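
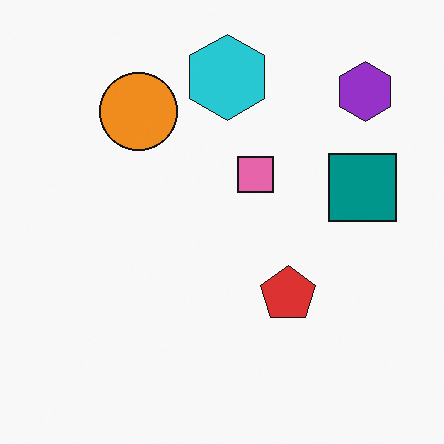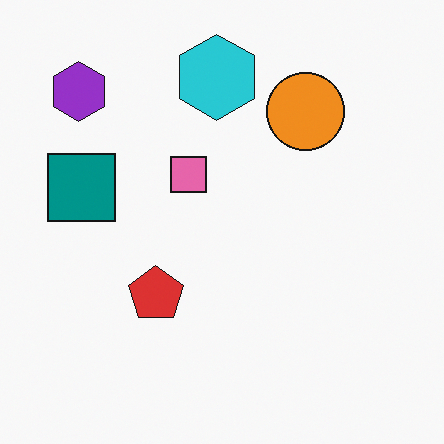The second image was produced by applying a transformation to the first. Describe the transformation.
This is the original image flipped horizontally (left ↔ right).

The purple hexagon is in the top-right of the first image and the top-left of the second — shapes on opposite sides of the vertical midline have swapped in a mirror flip.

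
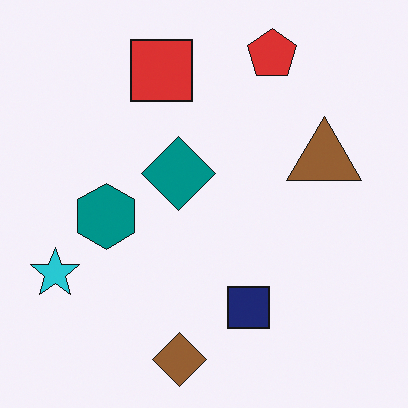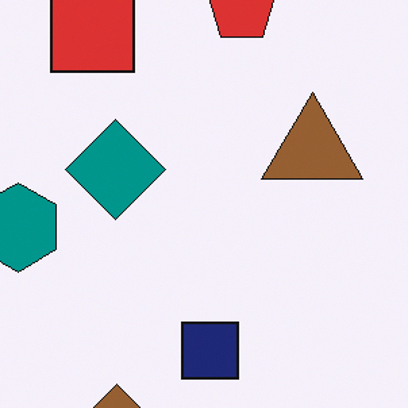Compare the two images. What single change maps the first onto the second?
This is the original image cropped to a modestly smaller region and rescaled.

The visible shapes are larger and the field of view is narrower; shapes near the original edges may be partly or wholly outside the frame — a crop-and-rescale.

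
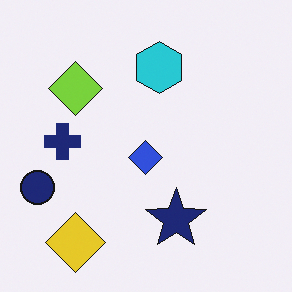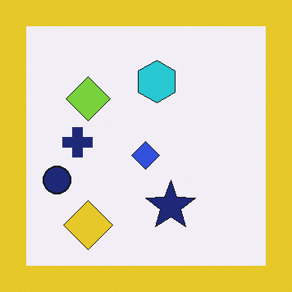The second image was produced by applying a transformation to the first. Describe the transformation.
The image was framed with a yellow border.

A solid yellow frame runs around the edge of the second image, with the content slightly shrunk inside it.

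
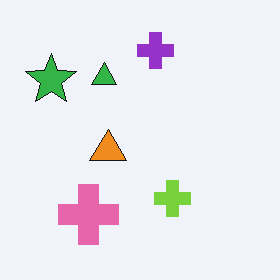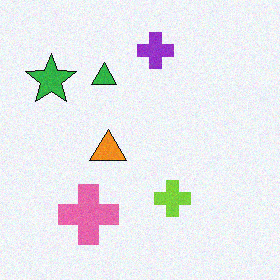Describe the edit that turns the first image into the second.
The second image is the first degraded with a light layer of grain.

Random speckle covers the whole image, including the flat background.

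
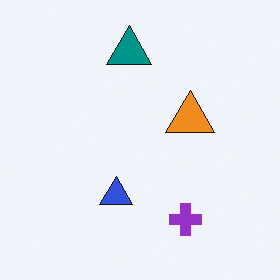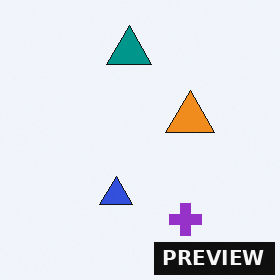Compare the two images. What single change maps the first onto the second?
Watermarked with the text "PREVIEW" in the lower-right corner.

A dark label reading "PREVIEW" appears in the lower-right corner.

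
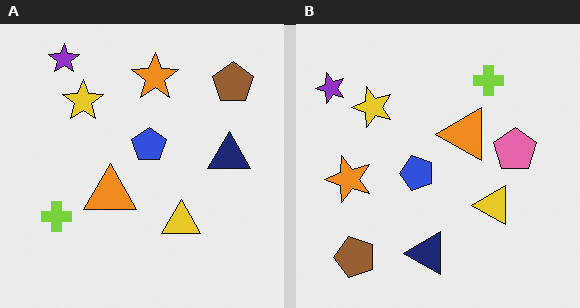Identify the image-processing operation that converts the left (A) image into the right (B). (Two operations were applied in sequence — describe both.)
Transposed (reflected across the top-left ↔ bottom-right diagonal), then overlaid with an additional pink pentagon.

Shapes have swapped their row and column positions — what was in the top-right is now in the bottom-left — a diagonal reflection. A pink pentagon appears in the right (B) image that is absent from the left (A).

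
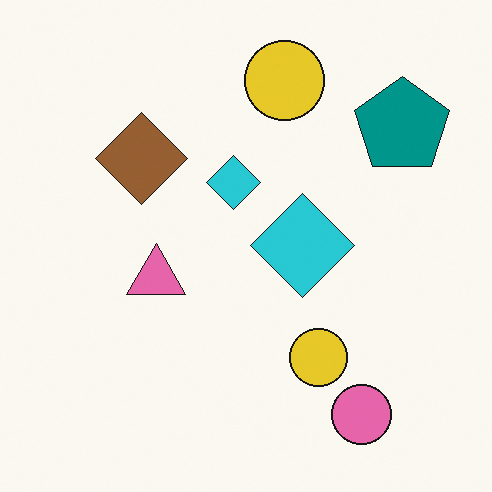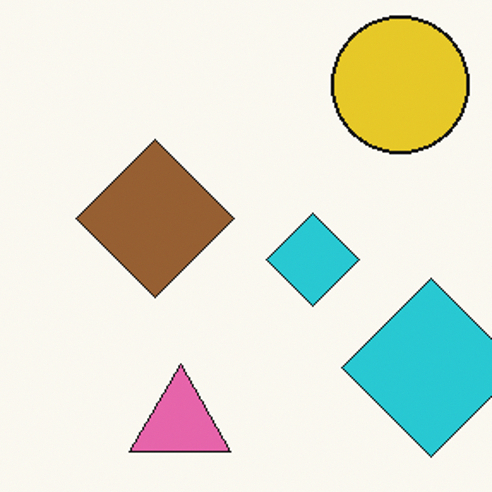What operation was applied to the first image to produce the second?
This is the original image cropped to a noticeably smaller region and rescaled.

The visible shapes are larger and the field of view is narrower; shapes near the original edges may be partly or wholly outside the frame — a crop-and-rescale.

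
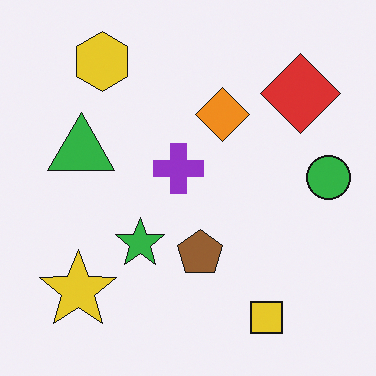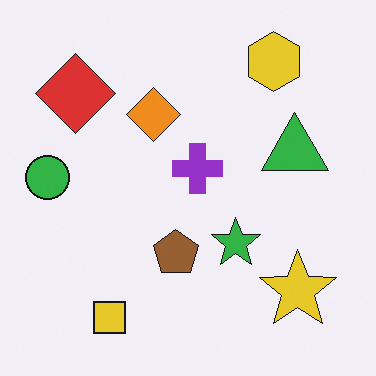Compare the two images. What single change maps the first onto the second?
This is the original image flipped horizontally (left ↔ right).

The green circle is in the right of the first image and the left of the second — shapes on opposite sides of the vertical midline have swapped in a mirror flip.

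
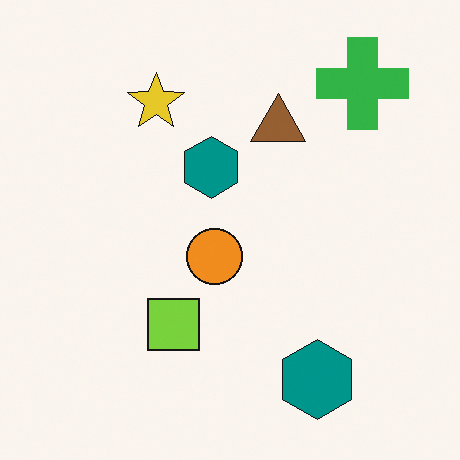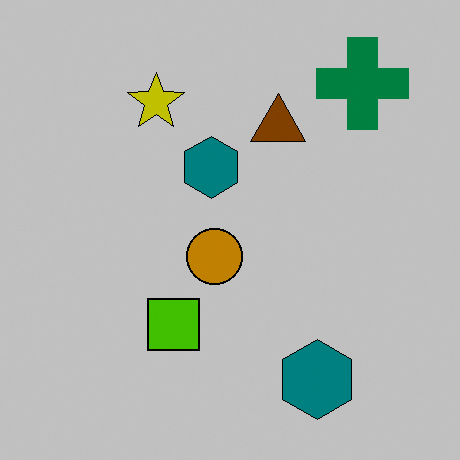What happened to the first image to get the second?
It was heavily posterized to just a handful of flat colors.

Each flat color has snapped to a coarser quantized level — most visibly, the near-white background has dropped to a flat grey.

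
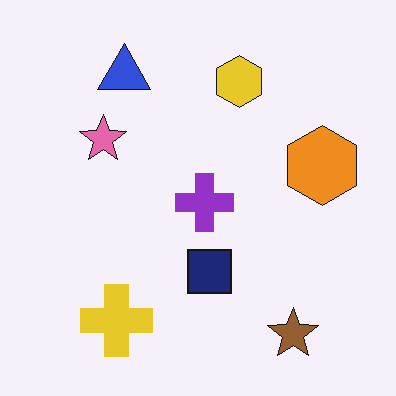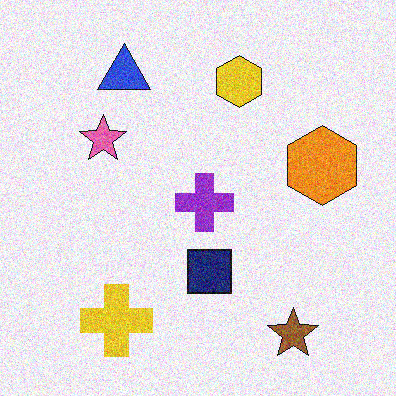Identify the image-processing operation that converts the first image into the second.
This is the original image degraded with moderate additive noise.

Random speckle covers the whole image, including the flat background.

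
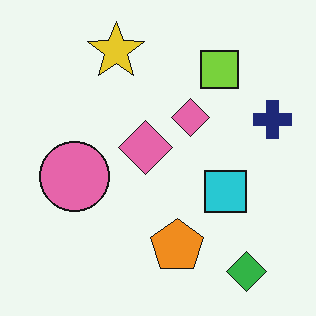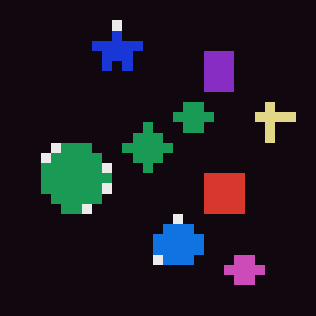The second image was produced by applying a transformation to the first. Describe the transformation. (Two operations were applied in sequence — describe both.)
Color-inverted (negative), then coarsely pixelated.

The light background has become dark and every shape's color is its complement — a photographic negative. Shapes are reduced to large square blocks; fine edges and outlines are lost — a downscale-then-upscale (mosaic) effect.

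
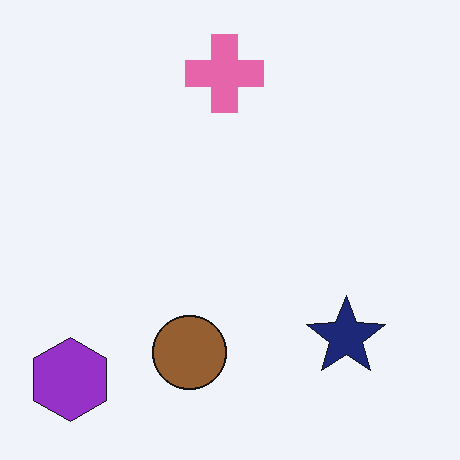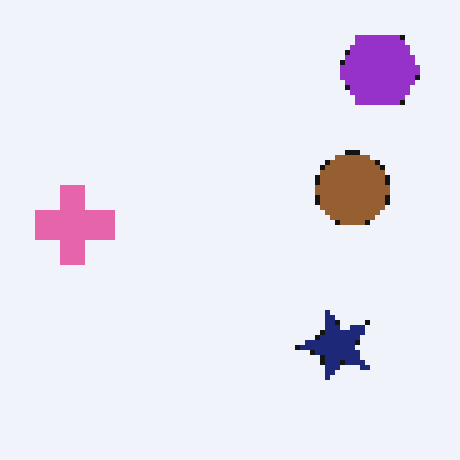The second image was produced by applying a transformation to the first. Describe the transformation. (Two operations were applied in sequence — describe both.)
The image was transposed (reflected across the top-left ↔ bottom-right diagonal), then mildly pixelated.

Shapes have swapped their row and column positions — what was in the top-right is now in the bottom-left — a diagonal reflection. Shapes are reduced to large square blocks; fine edges and outlines are lost — a downscale-then-upscale (mosaic) effect.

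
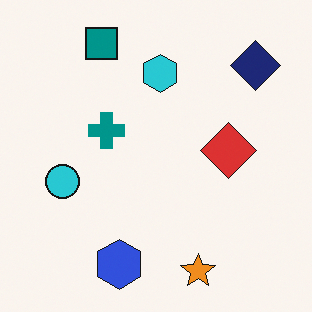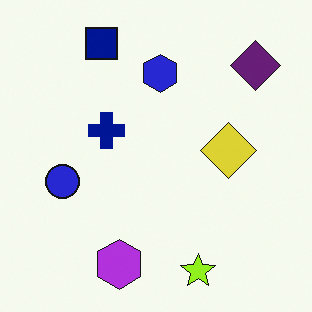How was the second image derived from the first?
Hue-shifted by a small amount.

Every shape's color has rotated by the same amount around the hue wheel — a uniform hue shift.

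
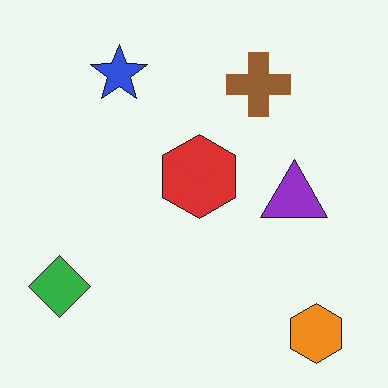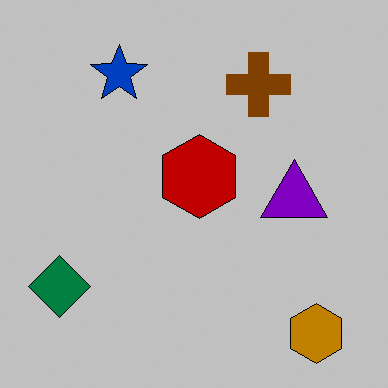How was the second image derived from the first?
This is the original image aggressively posterized.

Each flat color has snapped to a coarser quantized level — most visibly, the near-white background has dropped to a flat grey.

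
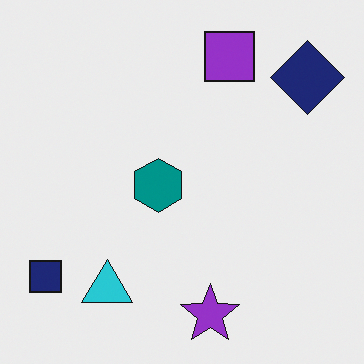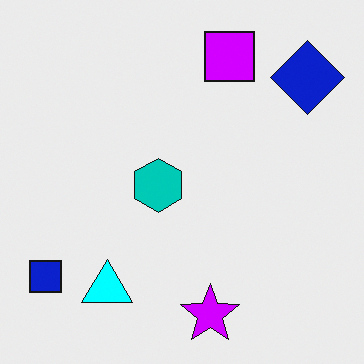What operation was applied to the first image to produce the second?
The transformation is: made much more vivid (saturation change).

All colors are more vivid — a global saturation change.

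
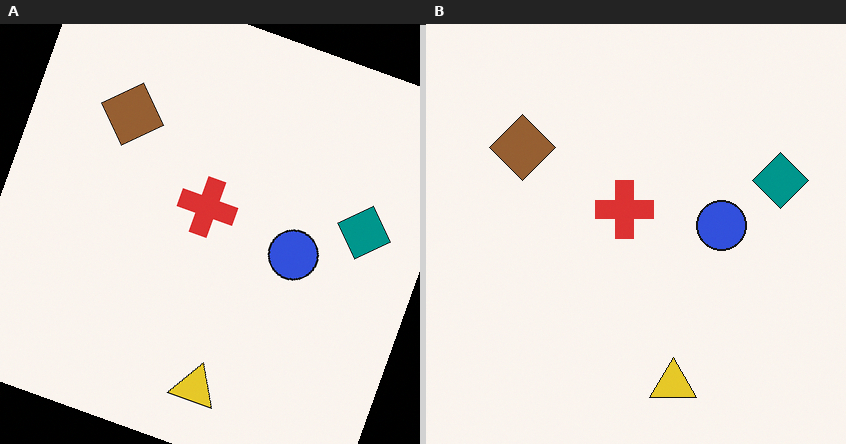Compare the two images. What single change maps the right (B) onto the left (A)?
It was rotated clockwise by a moderate amount.

Every shape is tilted by the same angle and the image corners show triangular fill wedges — a whole-image rotation by a non-right angle.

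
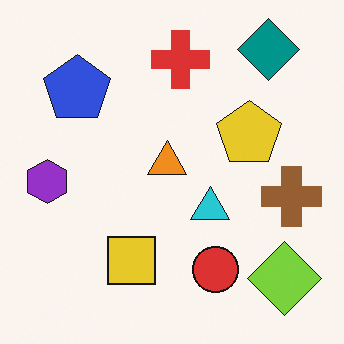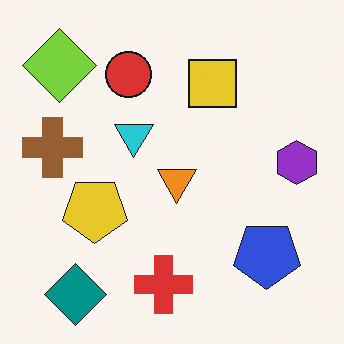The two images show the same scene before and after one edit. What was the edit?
This is the original image rotated 180°.

The teal diamond sits in the top-right of the first image and the bottom-left of the second — consistent with a whole-image 180° rotation.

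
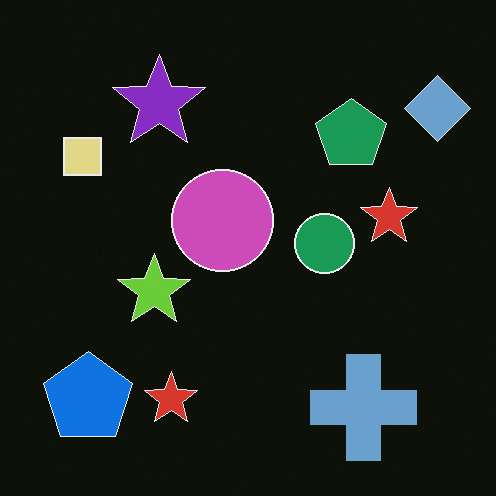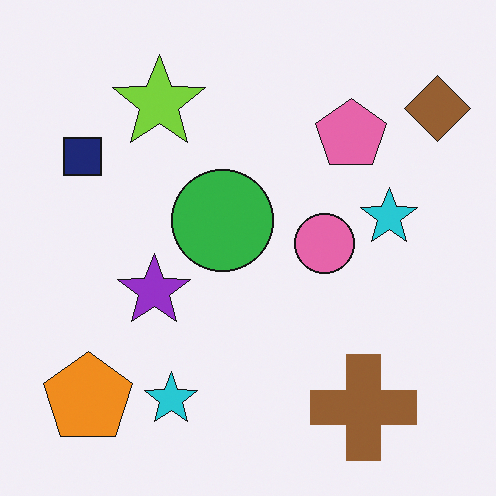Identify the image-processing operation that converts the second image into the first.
Color-inverted (negative).

The light background has become dark and every shape's color is its complement — a photographic negative.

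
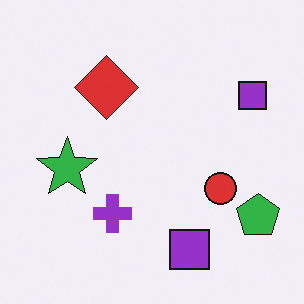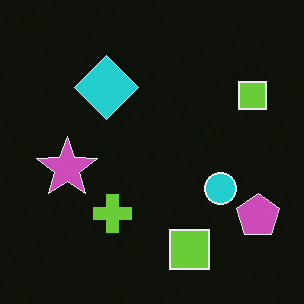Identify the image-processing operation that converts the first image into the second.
This is the original image color-inverted (negative).

The light background has become dark and every shape's color is its complement — a photographic negative.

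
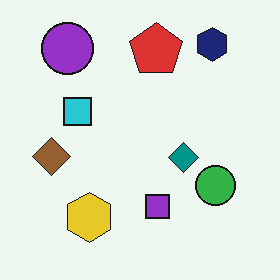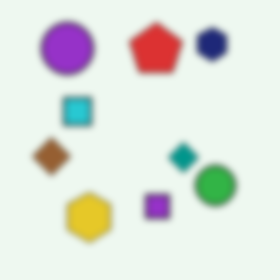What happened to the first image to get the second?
The transformation is: noticeably gaussian-blurred.

Shape edges and outlines are uniformly softened across the whole image.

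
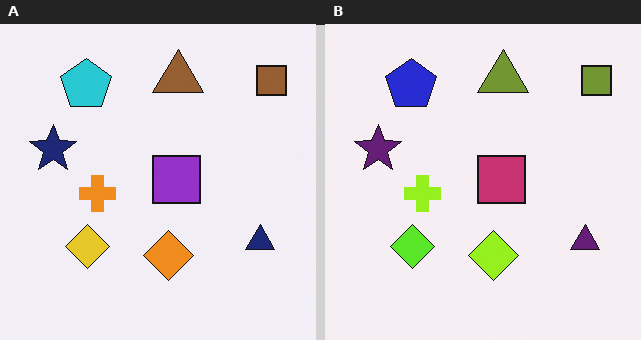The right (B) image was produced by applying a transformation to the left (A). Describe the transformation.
Hue-shifted by a small amount.

Every shape's color has rotated by the same amount around the hue wheel — a uniform hue shift.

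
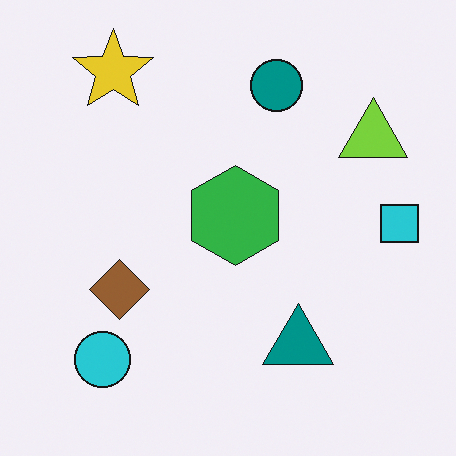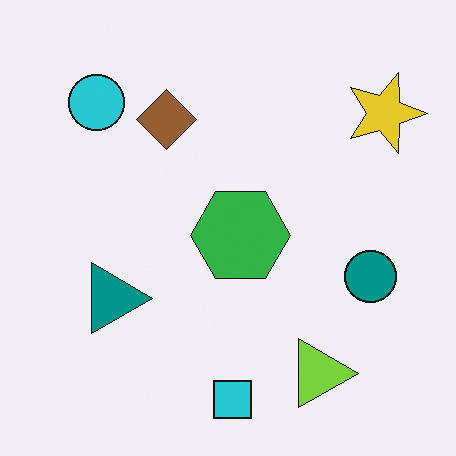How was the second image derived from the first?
The transformation is: rotated 90° clockwise.

The yellow star sits in the top-left of the first image and the top-right of the second — consistent with a whole-image 90° clockwise rotation.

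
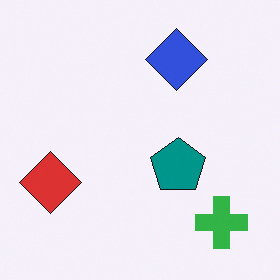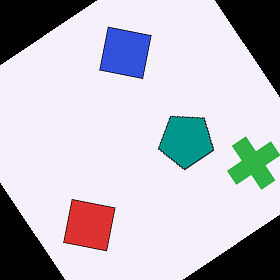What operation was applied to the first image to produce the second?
The image was rotated counter-clockwise by a large amount — several tens of degrees.

Every shape is tilted by the same angle and the image corners show triangular fill wedges — a whole-image rotation by a non-right angle.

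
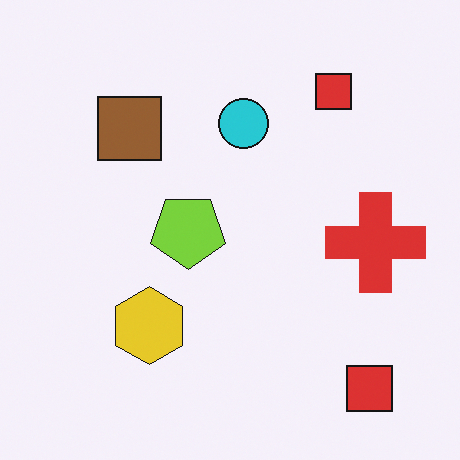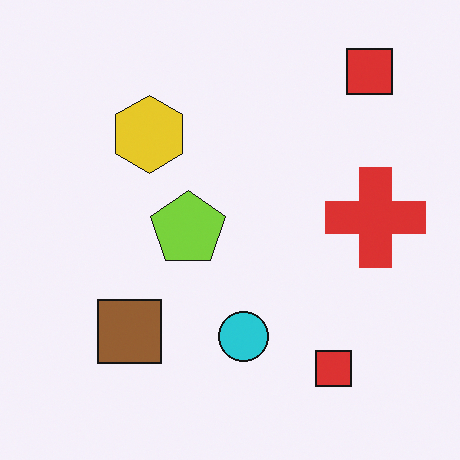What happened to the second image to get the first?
This is the original image flipped vertically (top ↔ bottom).

The cyan circle is in the bottom of the second image and the top of the first — shapes on opposite sides of the horizontal midline have swapped in a mirror flip.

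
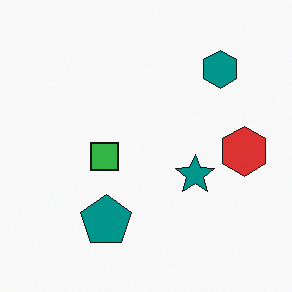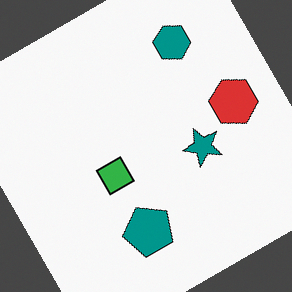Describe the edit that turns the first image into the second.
The image was rotated counter-clockwise by a clearly visible amount.

Every shape is tilted by the same angle and the image corners show triangular fill wedges — a whole-image rotation by a non-right angle.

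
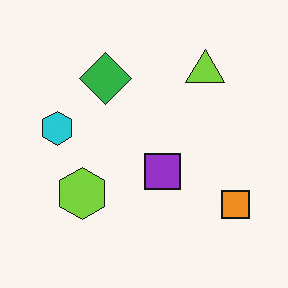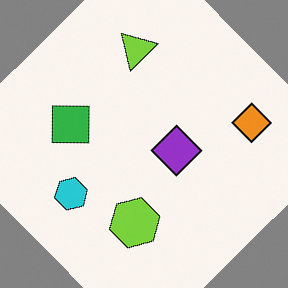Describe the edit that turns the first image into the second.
The image was rotated counter-clockwise by a large amount — several tens of degrees.

Every shape is tilted by the same angle and the image corners show triangular fill wedges — a whole-image rotation by a non-right angle.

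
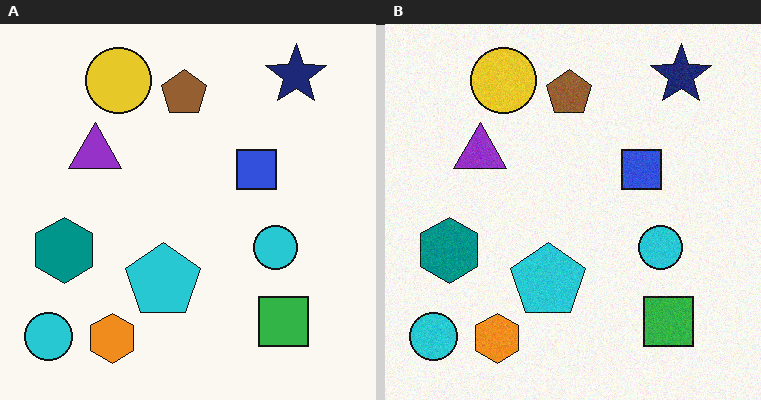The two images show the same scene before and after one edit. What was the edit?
It was degraded with a light layer of grain.

Random speckle covers the whole image, including the flat background.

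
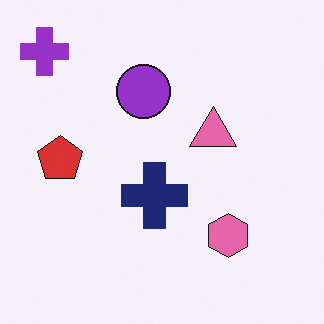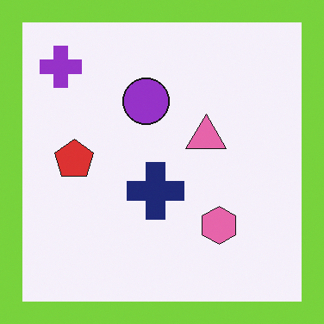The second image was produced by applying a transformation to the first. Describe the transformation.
The image was framed with a lime border.

A solid lime frame runs around the edge of the second image, with the content slightly shrunk inside it.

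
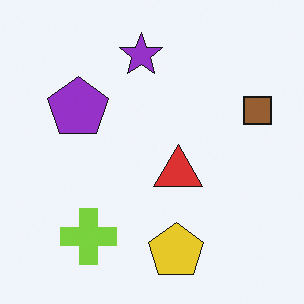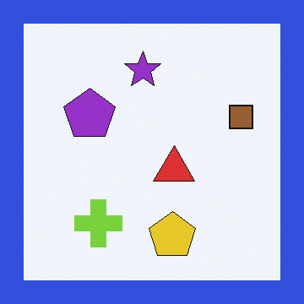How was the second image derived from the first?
It was framed with a blue border.

A solid blue frame runs around the edge of the second image, with the content slightly shrunk inside it.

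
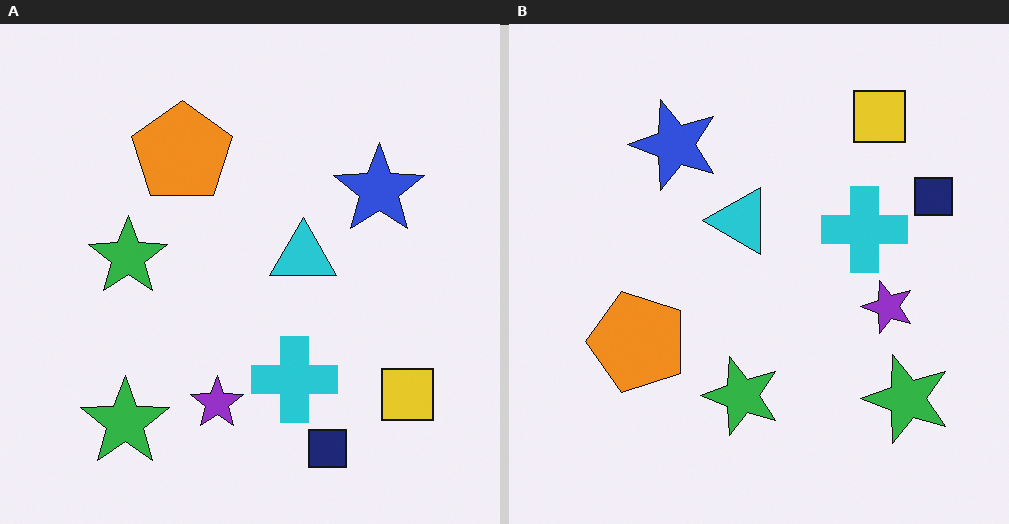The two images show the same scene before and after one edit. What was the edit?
It was rotated 90° counter-clockwise.

The yellow square sits in the bottom-right of the left (A) image and the top-right of the right (B) — consistent with a whole-image 90° counter-clockwise rotation.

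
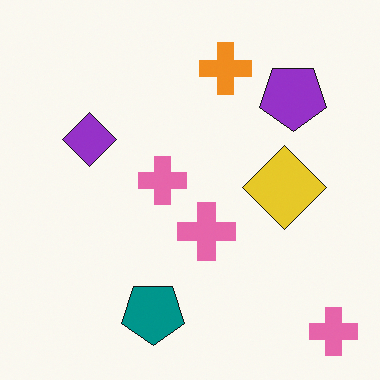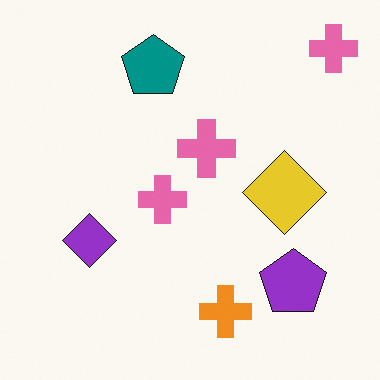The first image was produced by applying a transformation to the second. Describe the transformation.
The image was flipped vertically (top ↔ bottom).

The teal pentagon is in the top of the second image and the bottom of the first — shapes on opposite sides of the horizontal midline have swapped in a mirror flip.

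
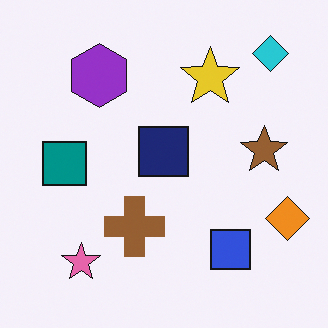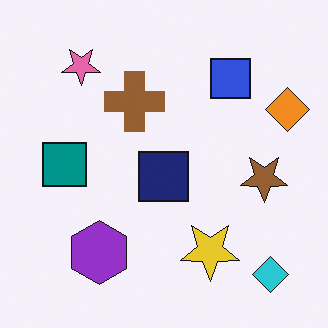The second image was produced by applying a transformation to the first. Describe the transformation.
This is the original image flipped vertically (top ↔ bottom).

The cyan diamond is in the top-right of the first image and the bottom-right of the second — shapes on opposite sides of the horizontal midline have swapped in a mirror flip.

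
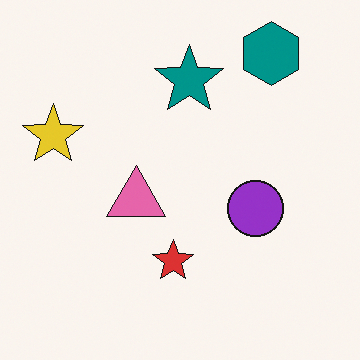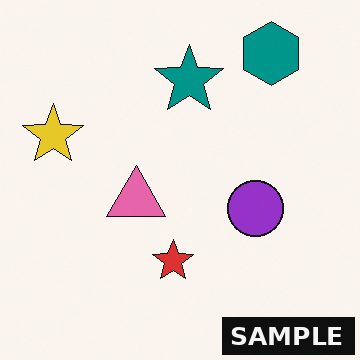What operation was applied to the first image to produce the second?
The image was watermarked with the text "SAMPLE" in the lower-right corner.

A dark label reading "SAMPLE" appears in the lower-right corner.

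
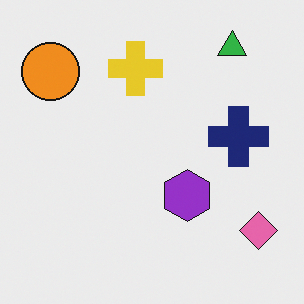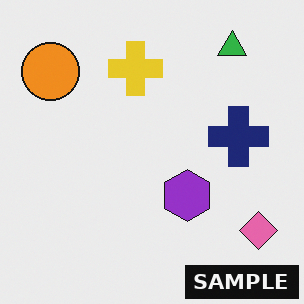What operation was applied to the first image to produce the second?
Watermarked with the text "SAMPLE" in the lower-right corner.

A dark label reading "SAMPLE" appears in the lower-right corner.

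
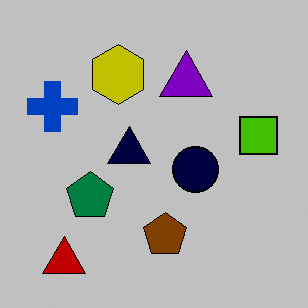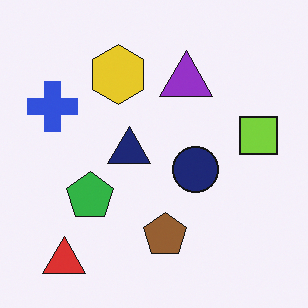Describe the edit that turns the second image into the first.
The transformation is: heavily posterized to just a handful of flat colors.

Each flat color has snapped to a coarser quantized level — most visibly, the near-white background has dropped to a flat grey.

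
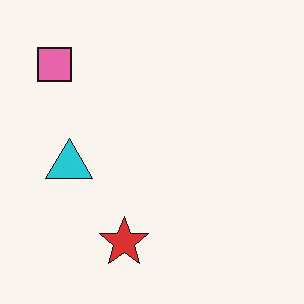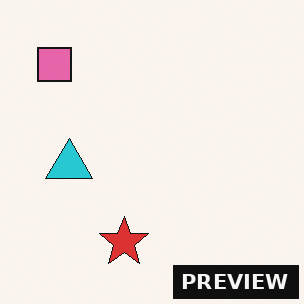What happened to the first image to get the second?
Watermarked with the text "PREVIEW" in the lower-right corner.

A dark label reading "PREVIEW" appears in the lower-right corner.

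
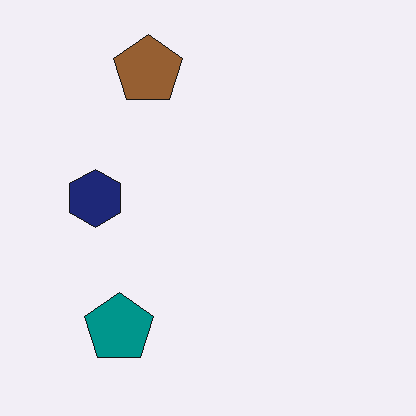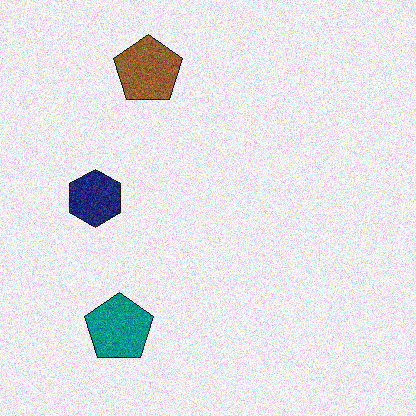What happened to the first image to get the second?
The second image is the first degraded with moderate additive noise.

Random speckle covers the whole image, including the flat background.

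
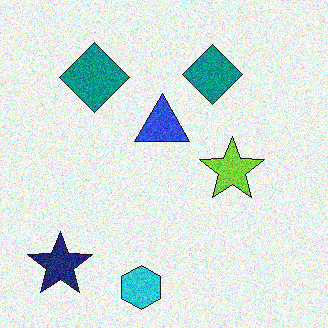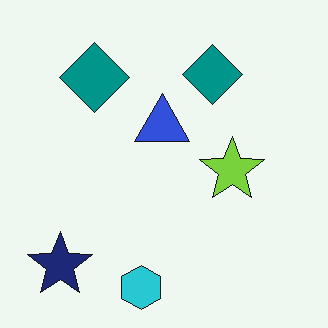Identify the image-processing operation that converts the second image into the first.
The transformation is: degraded with visible gaussian noise.

Random speckle covers the whole image, including the flat background.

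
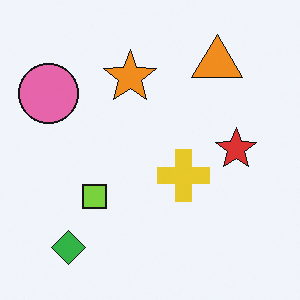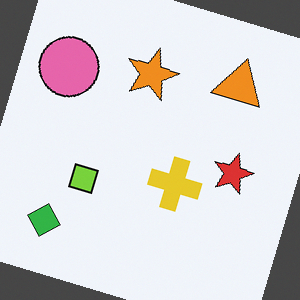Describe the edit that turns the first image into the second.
The image was rotated clockwise by a moderate amount.

Every shape is tilted by the same angle and the image corners show triangular fill wedges — a whole-image rotation by a non-right angle.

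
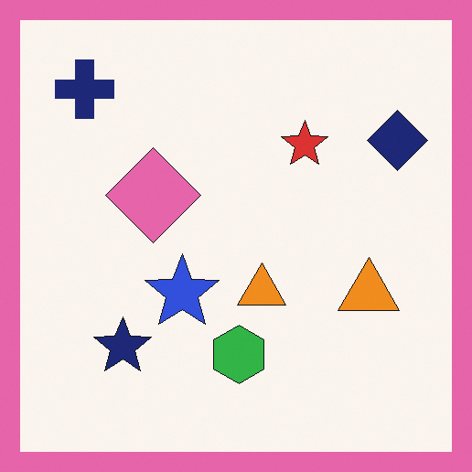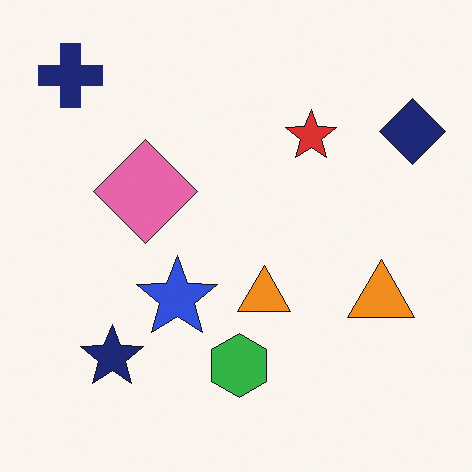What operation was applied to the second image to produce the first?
Framed with a pink border.

A solid pink frame runs around the edge of the first image, with the content slightly shrunk inside it.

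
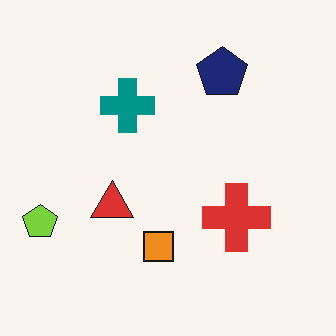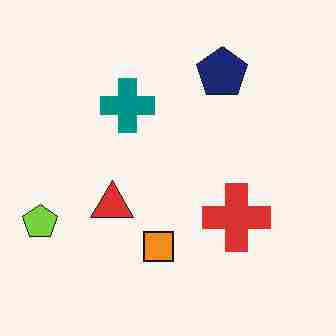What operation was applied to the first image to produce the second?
It was heavily JPEG-compressed with obvious blocking artifacts.

Blocky 8×8 compression artifacts appear around shape edges and the flat background shows ringing — characteristic JPEG degradation.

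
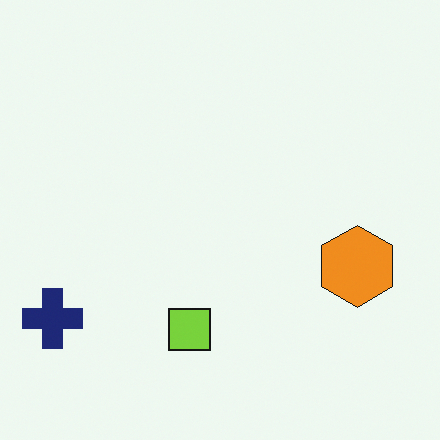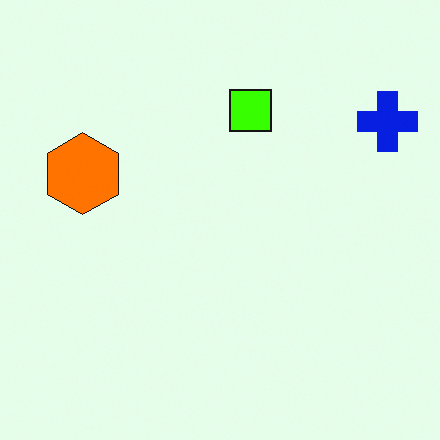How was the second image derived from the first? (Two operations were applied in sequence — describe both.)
Made much more vivid (saturation change), then rotated 180°.

All colors are more vivid — a global saturation change. The navy cross sits in the bottom-left of the first image and the top-right of the second — consistent with a whole-image 180° rotation.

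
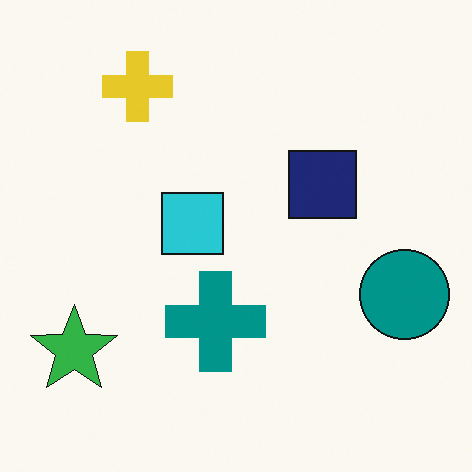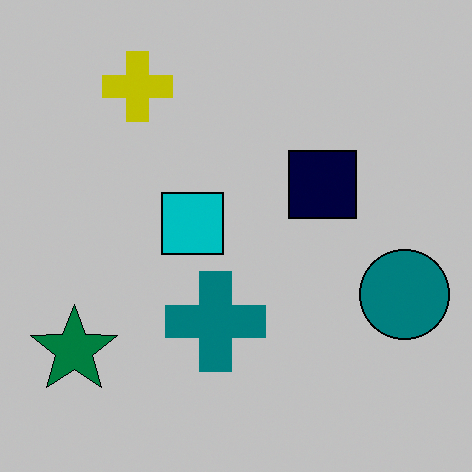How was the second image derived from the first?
It was heavily posterized to just a handful of flat colors.

Each flat color has snapped to a coarser quantized level — most visibly, the near-white background has dropped to a flat grey.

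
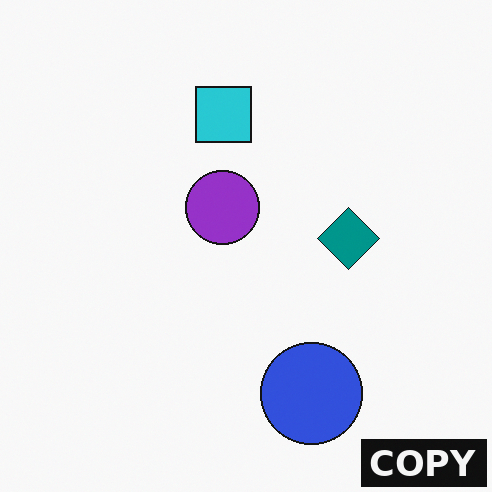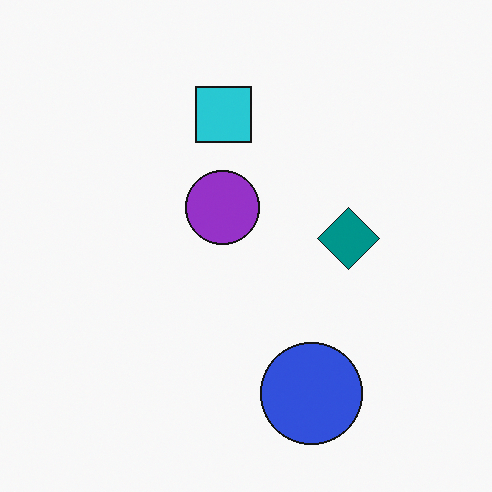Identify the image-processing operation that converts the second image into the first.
The first image is the second watermarked with the text "COPY" in the lower-right corner.

A dark label reading "COPY" appears in the lower-right corner.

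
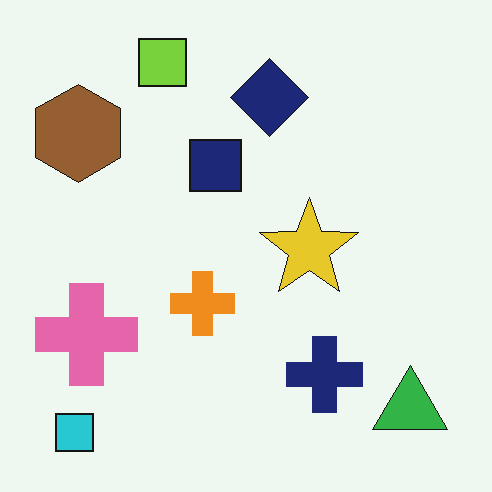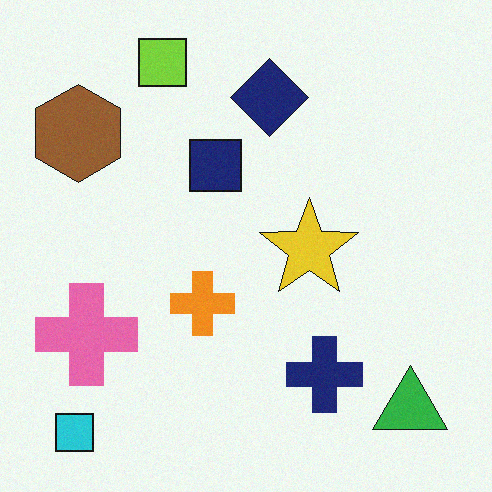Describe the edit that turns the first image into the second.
This is the original image degraded with light additive noise.

Random speckle covers the whole image, including the flat background.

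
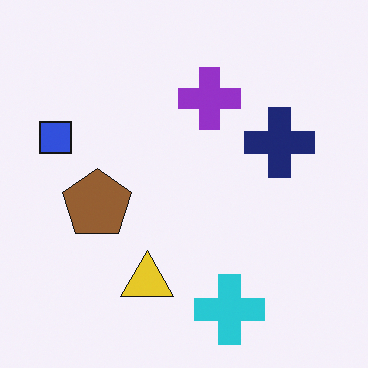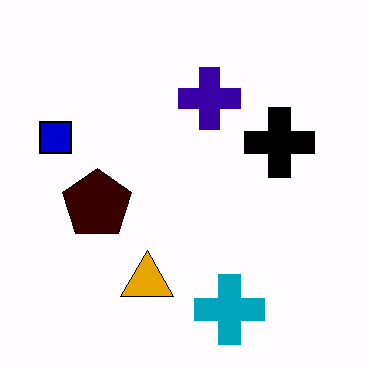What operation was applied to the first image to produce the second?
The second image is the first given much higher contrast.

Tones are pushed away from mid-grey across the whole image — a global contrast change.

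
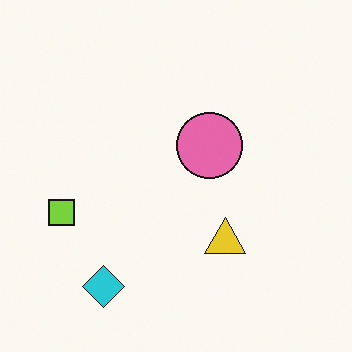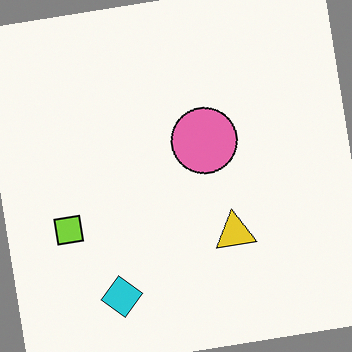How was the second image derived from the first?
It was rotated counter-clockwise by a small amount.

Every shape is tilted by the same angle and the image corners show triangular fill wedges — a whole-image rotation by a non-right angle.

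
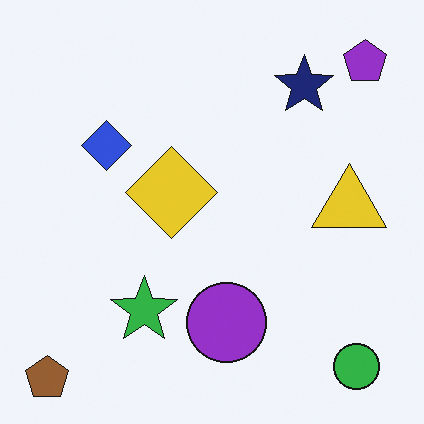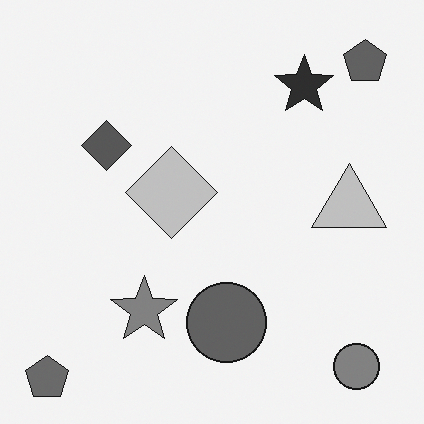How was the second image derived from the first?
The image was converted to grayscale.

All color is removed — every shape is now a shade of grey.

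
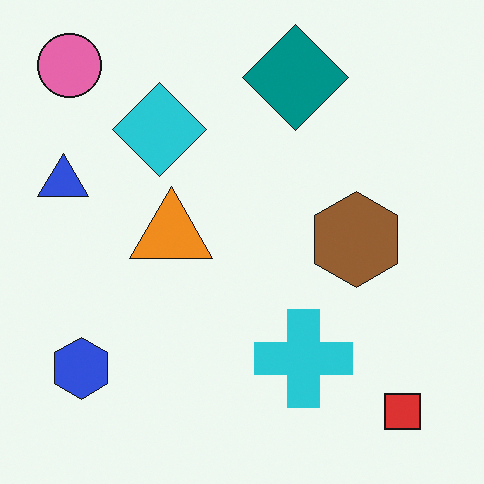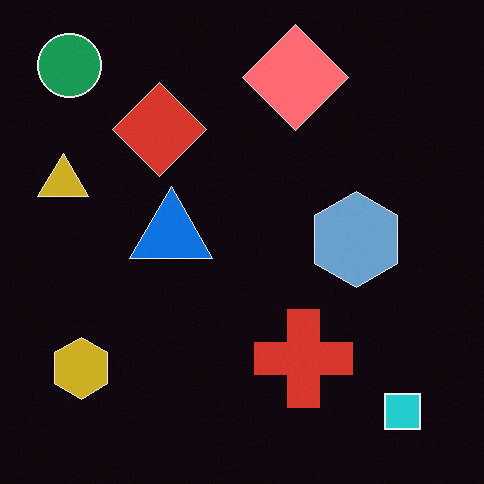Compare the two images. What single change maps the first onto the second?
The second image is the first color-inverted (negative).

The light background has become dark and every shape's color is its complement — a photographic negative.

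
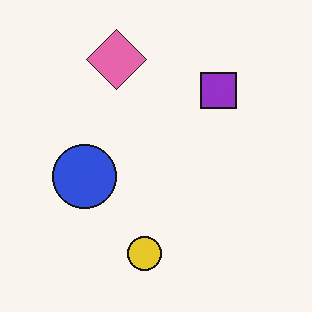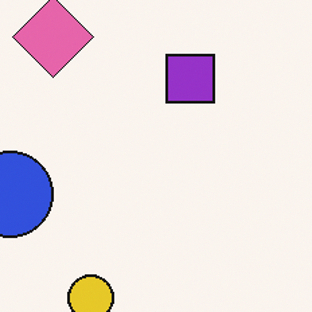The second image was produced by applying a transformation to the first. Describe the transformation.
It was cropped to a modestly smaller region and rescaled.

The visible shapes are larger and the field of view is narrower; shapes near the original edges may be partly or wholly outside the frame — a crop-and-rescale.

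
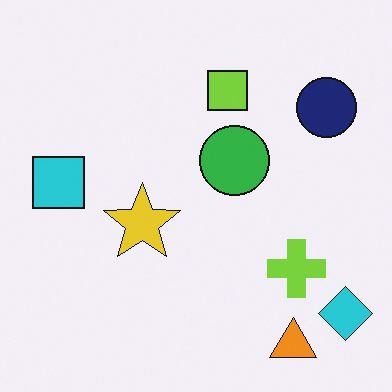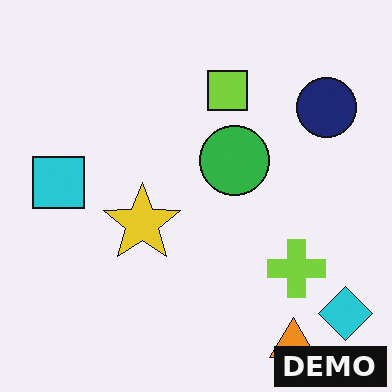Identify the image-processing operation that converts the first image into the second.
This is the original image watermarked with the text "DEMO" in the lower-right corner.

A dark label reading "DEMO" appears in the lower-right corner.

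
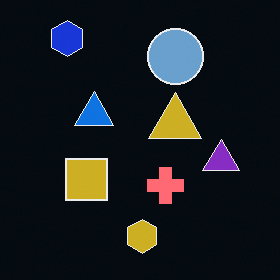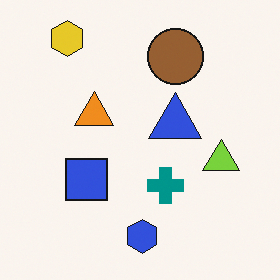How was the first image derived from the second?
This is the original image color-inverted (negative).

The light background has become dark and every shape's color is its complement — a photographic negative.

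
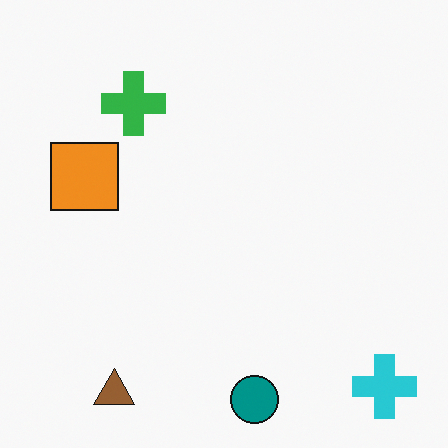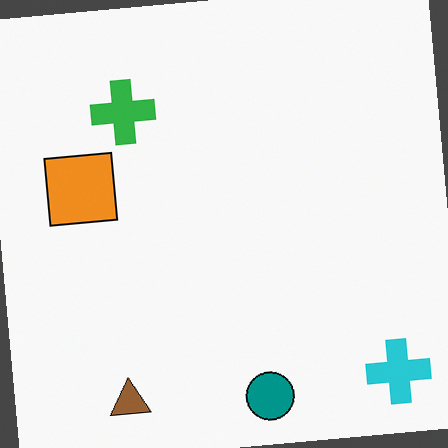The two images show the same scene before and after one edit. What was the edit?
It was rotated counter-clockwise by a few degrees.

Every shape is tilted by the same angle and the image corners show triangular fill wedges — a whole-image rotation by a non-right angle.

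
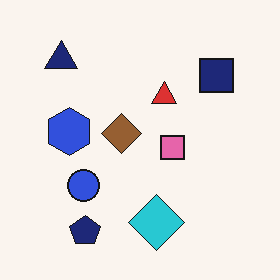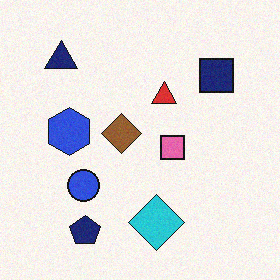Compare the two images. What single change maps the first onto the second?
The transformation is: degraded with a light layer of grain.

Random speckle covers the whole image, including the flat background.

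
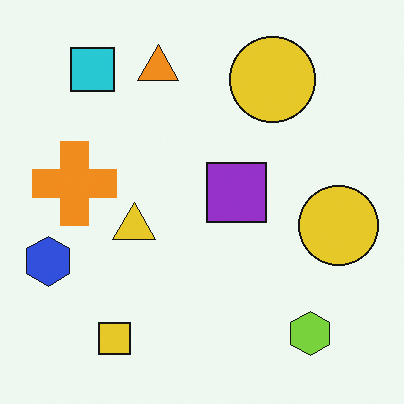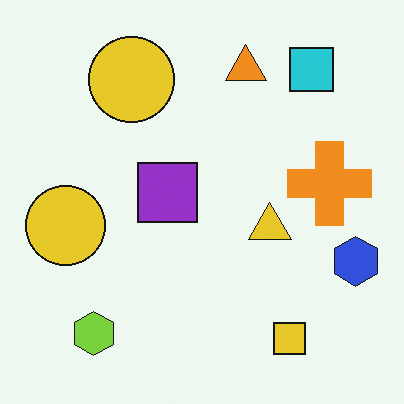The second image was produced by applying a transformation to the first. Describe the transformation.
It was flipped horizontally (left ↔ right).

The blue hexagon is in the left of the first image and the right of the second — shapes on opposite sides of the vertical midline have swapped in a mirror flip.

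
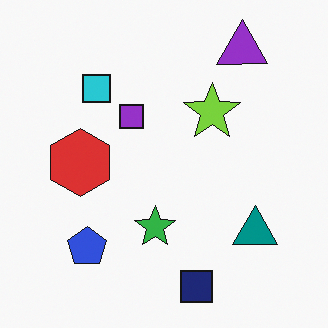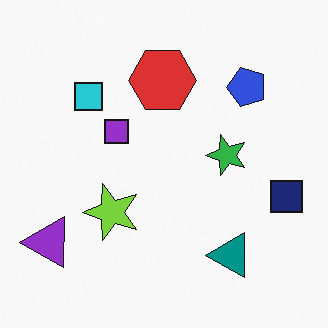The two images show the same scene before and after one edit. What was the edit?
This is the original image transposed (reflected across the top-left ↔ bottom-right diagonal).

Shapes have swapped their row and column positions — what was in the top-right is now in the bottom-left — a diagonal reflection.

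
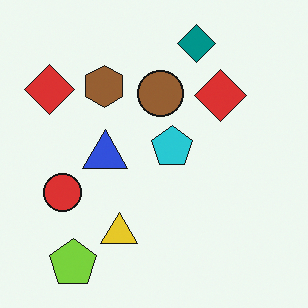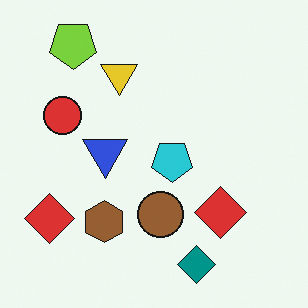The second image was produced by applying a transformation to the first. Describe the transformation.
It was flipped vertically (top ↔ bottom).

The teal diamond is in the top of the first image and the bottom of the second — shapes on opposite sides of the horizontal midline have swapped in a mirror flip.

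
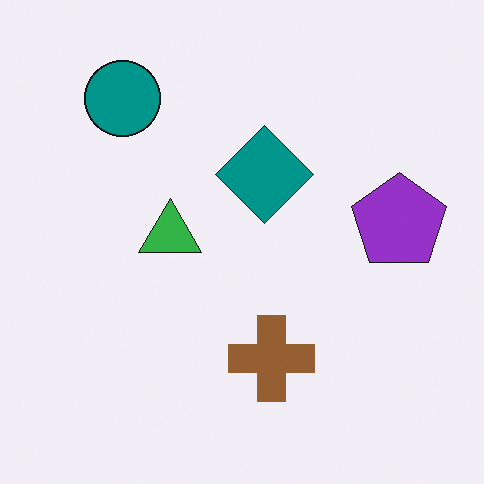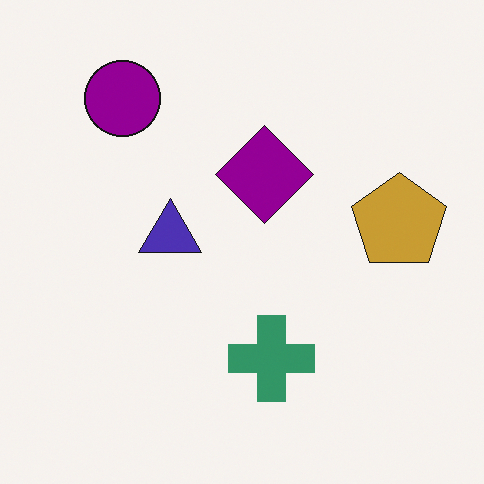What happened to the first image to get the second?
Hue-shifted noticeably.

Every shape's color has rotated by the same amount around the hue wheel — a uniform hue shift.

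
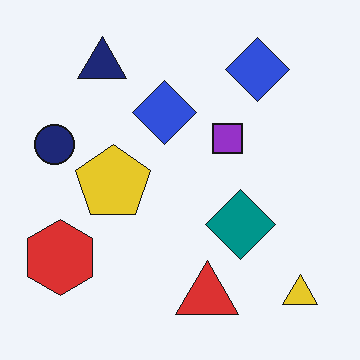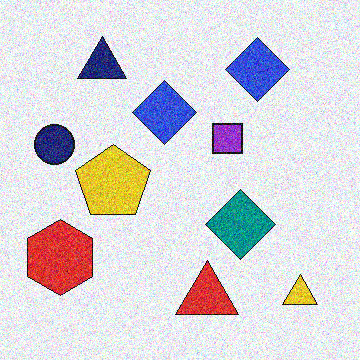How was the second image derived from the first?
The transformation is: degraded with strong gaussian noise.

Random speckle covers the whole image, including the flat background.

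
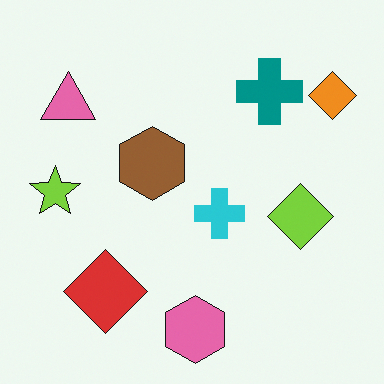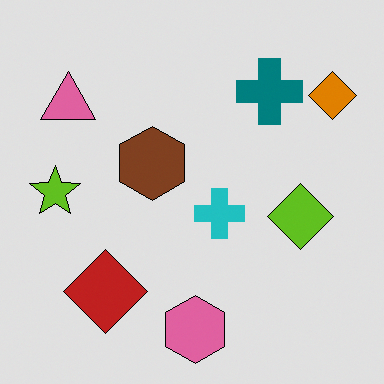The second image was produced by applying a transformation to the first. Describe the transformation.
Posterized to a reduced palette.

Each flat color has snapped to a coarser quantized level — most visibly, the near-white background has dropped to a flat grey.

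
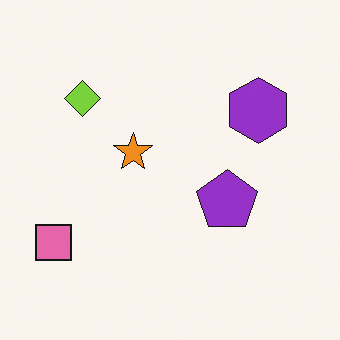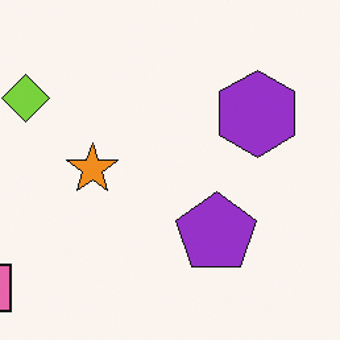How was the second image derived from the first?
Cropped to a modestly smaller region and rescaled.

The visible shapes are larger and the field of view is narrower; shapes near the original edges may be partly or wholly outside the frame — a crop-and-rescale.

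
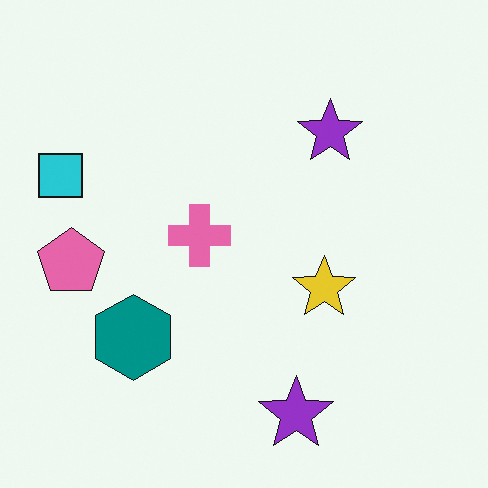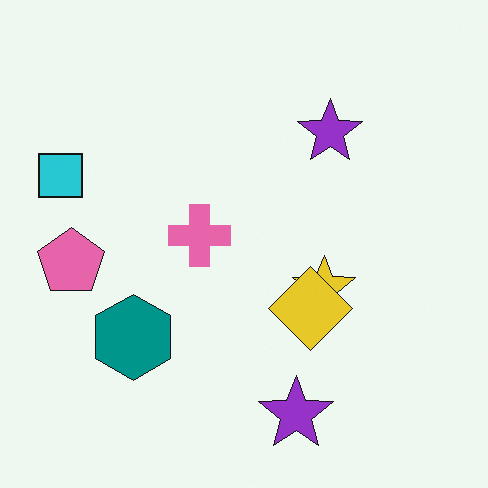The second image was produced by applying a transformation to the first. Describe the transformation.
The second image is the first overlaid with an additional yellow diamond.

A yellow diamond appears in the second image that is absent from the first.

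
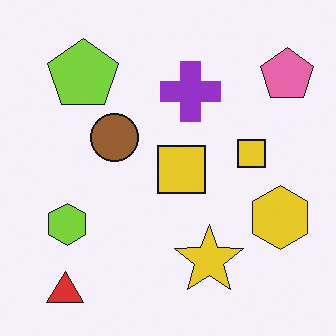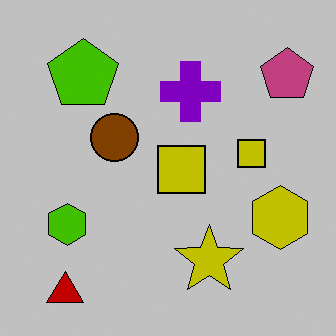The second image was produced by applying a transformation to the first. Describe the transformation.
It was aggressively posterized.

Each flat color has snapped to a coarser quantized level — most visibly, the near-white background has dropped to a flat grey.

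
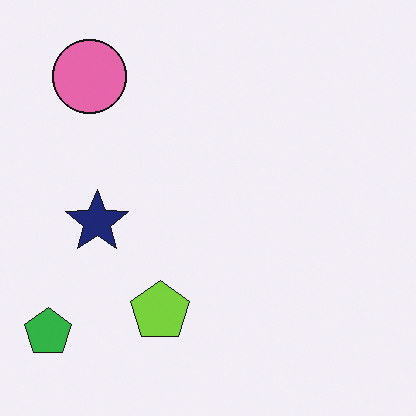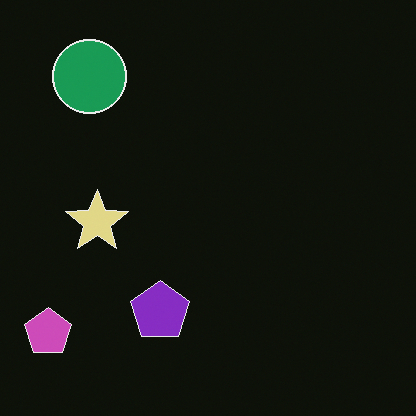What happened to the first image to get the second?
This is the original image color-inverted (negative).

The light background has become dark and every shape's color is its complement — a photographic negative.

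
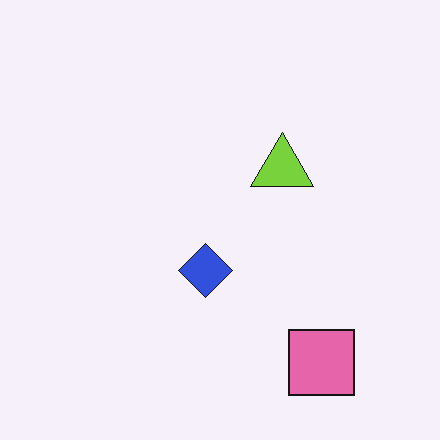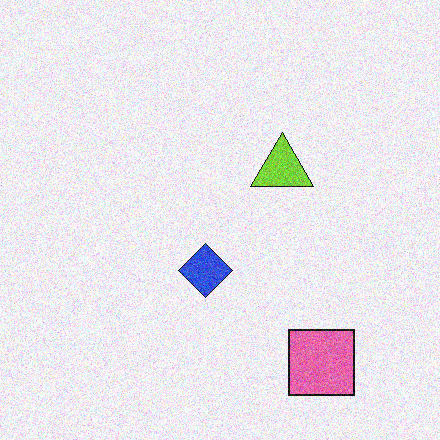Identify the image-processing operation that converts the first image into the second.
Degraded with moderate additive noise.

Random speckle covers the whole image, including the flat background.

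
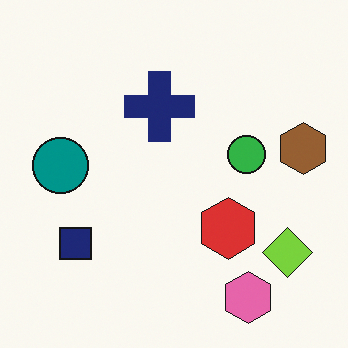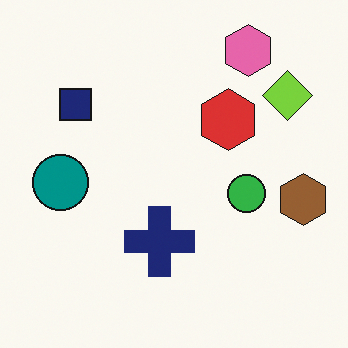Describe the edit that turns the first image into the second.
Flipped vertically (top ↔ bottom).

The pink hexagon is in the bottom-right of the first image and the top-right of the second — shapes on opposite sides of the horizontal midline have swapped in a mirror flip.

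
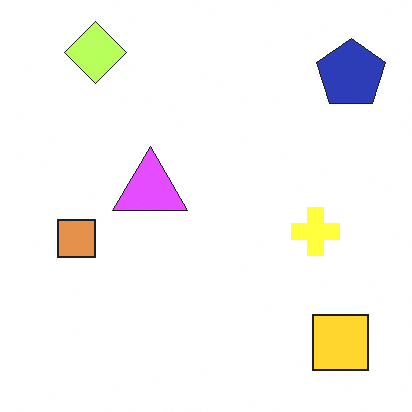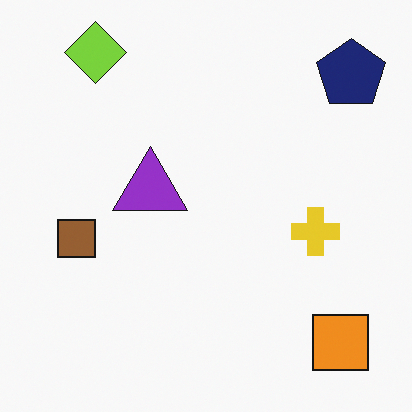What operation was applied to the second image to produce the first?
The first image is the second substantially brightened.

Every pixel — background and shapes alike — is uniformly brightened.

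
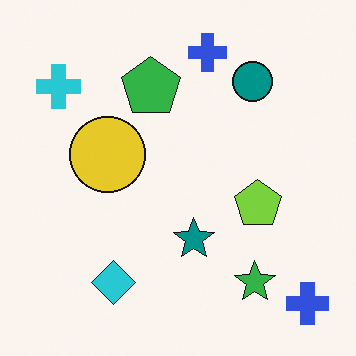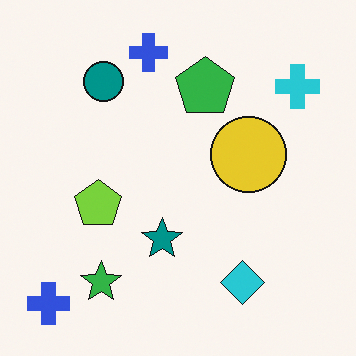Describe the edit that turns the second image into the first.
The first image is the second flipped horizontally (left ↔ right).

The cyan cross is in the top-right of the second image and the top-left of the first — shapes on opposite sides of the vertical midline have swapped in a mirror flip.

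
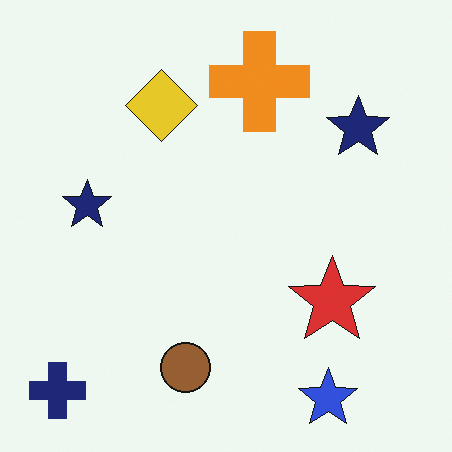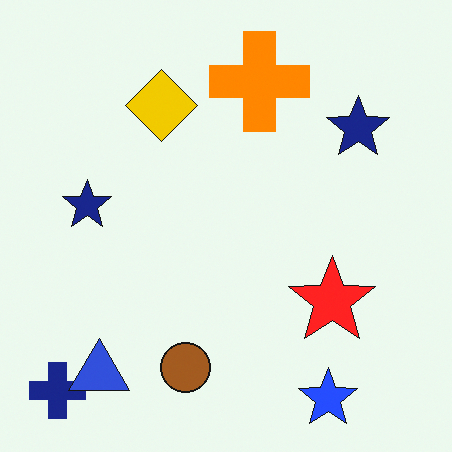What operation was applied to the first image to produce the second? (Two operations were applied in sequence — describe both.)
The transformation is: slightly oversaturated, then overlaid with an additional blue triangle.

All colors are more vivid — a global saturation change. A blue triangle appears in the second image that is absent from the first.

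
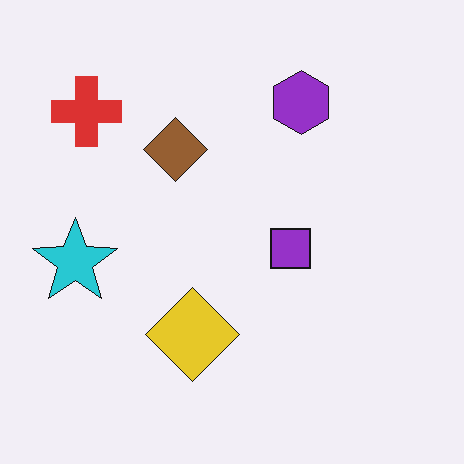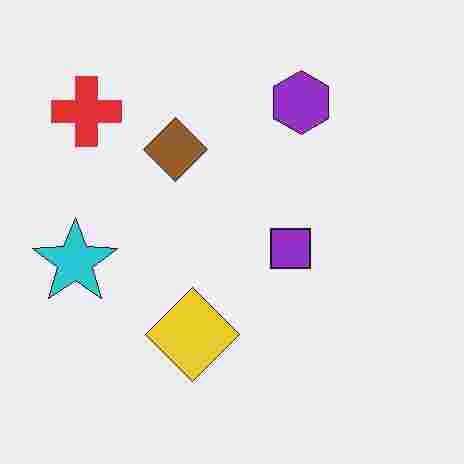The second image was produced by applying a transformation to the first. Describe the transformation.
The transformation is: degraded with heavy JPEG compression.

Blocky 8×8 compression artifacts appear around shape edges and the flat background shows ringing — characteristic JPEG degradation.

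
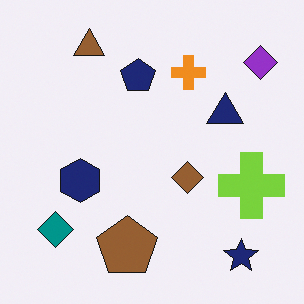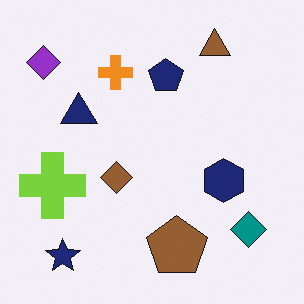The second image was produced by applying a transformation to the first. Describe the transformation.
It was flipped horizontally (left ↔ right).

The purple diamond is in the top-right of the first image and the top-left of the second — shapes on opposite sides of the vertical midline have swapped in a mirror flip.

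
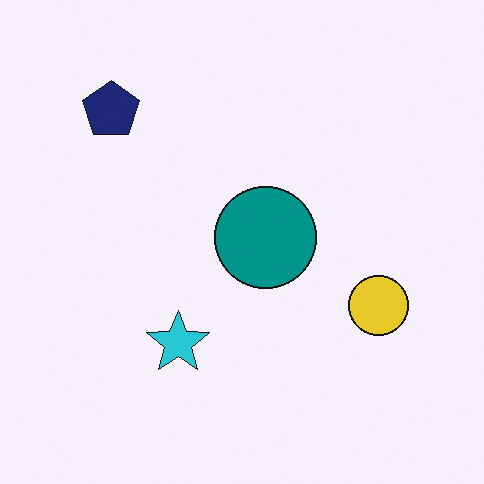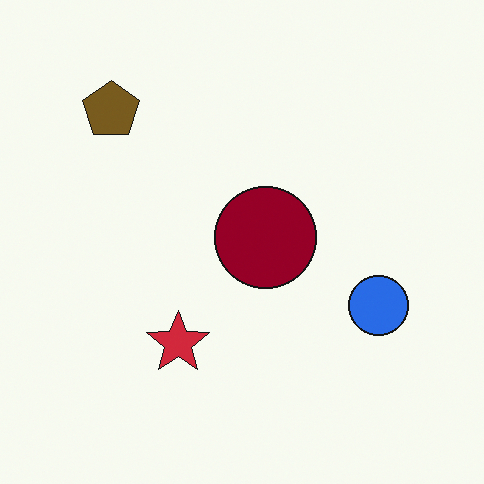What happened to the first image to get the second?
It was hue-shifted by a large amount.

Every shape's color has rotated by the same amount around the hue wheel — a uniform hue shift.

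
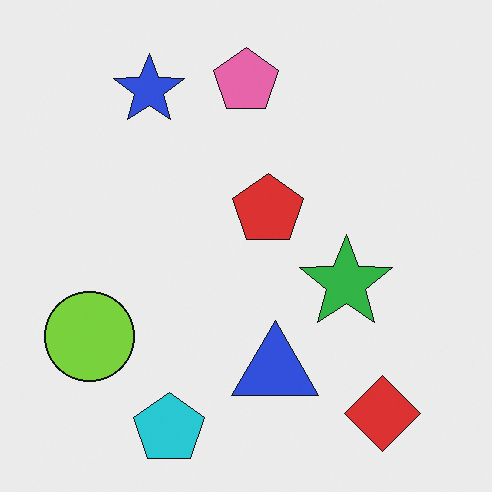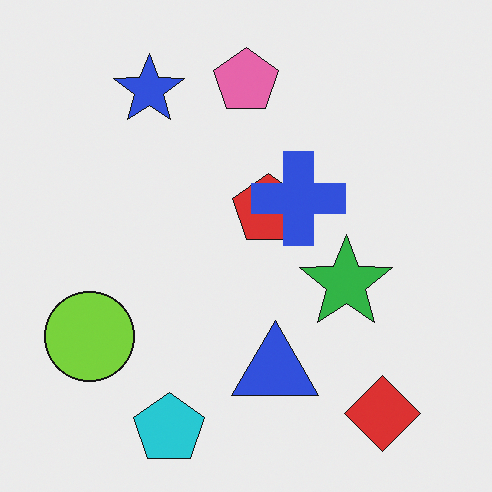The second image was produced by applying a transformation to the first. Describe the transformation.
The image was overlaid with an additional blue cross.

A blue cross appears in the second image that is absent from the first.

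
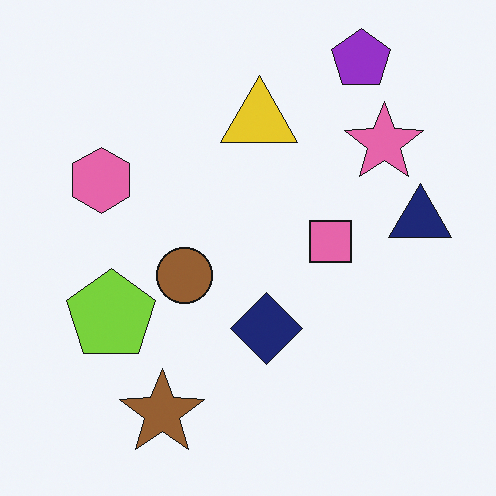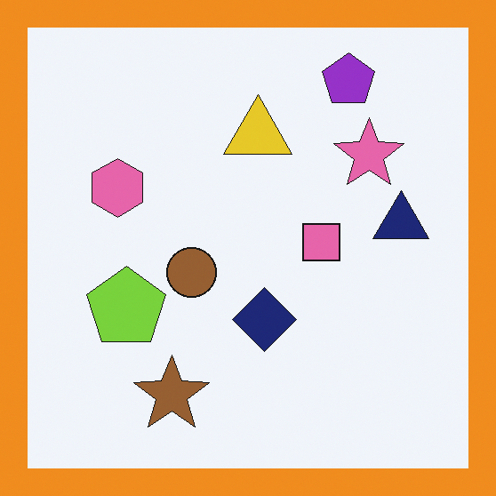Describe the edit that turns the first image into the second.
It was framed with a orange border.

A solid orange frame runs around the edge of the second image, with the content slightly shrunk inside it.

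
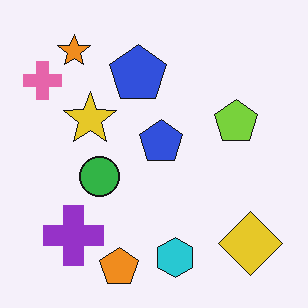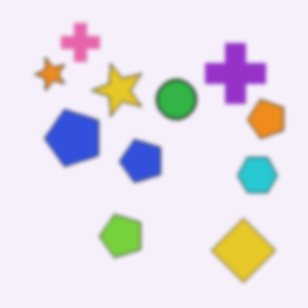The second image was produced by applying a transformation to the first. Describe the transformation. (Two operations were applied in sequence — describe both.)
It was transposed (reflected across the top-left ↔ bottom-right diagonal), then lightly blurred.

Shapes have swapped their row and column positions — what was in the top-right is now in the bottom-left — a diagonal reflection. Shape edges and outlines are uniformly softened across the whole image.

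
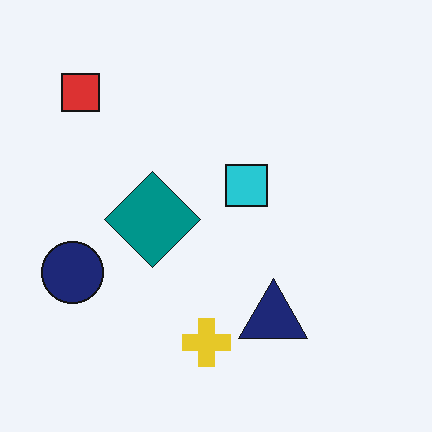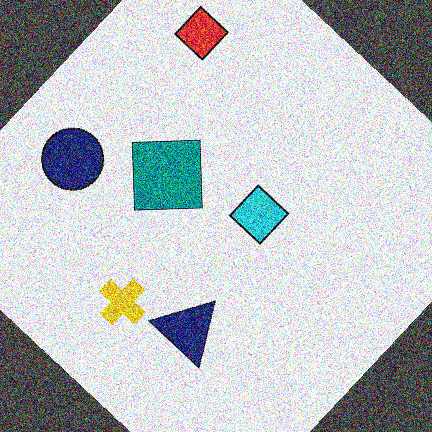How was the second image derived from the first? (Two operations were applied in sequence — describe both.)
It was rotated clockwise by a large amount — several tens of degrees, then degraded with heavy additive noise.

Every shape is tilted by the same angle and the image corners show triangular fill wedges — a whole-image rotation by a non-right angle. Random speckle covers the whole image, including the flat background.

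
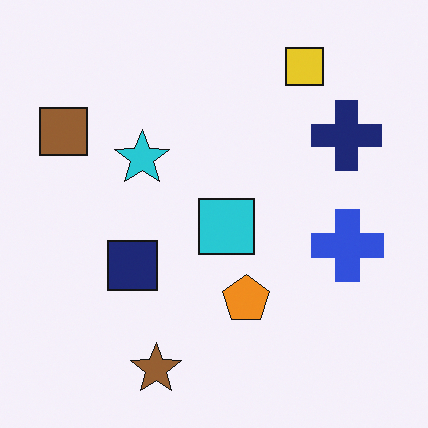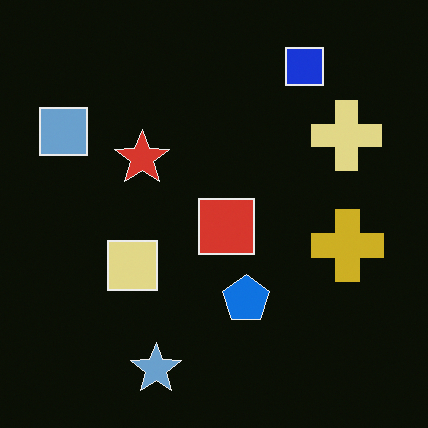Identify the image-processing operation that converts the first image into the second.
It was color-inverted (negative).

The light background has become dark and every shape's color is its complement — a photographic negative.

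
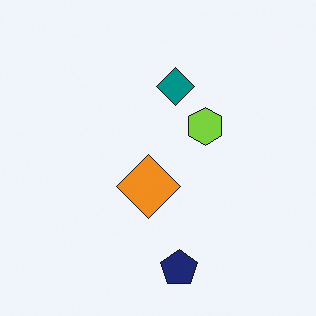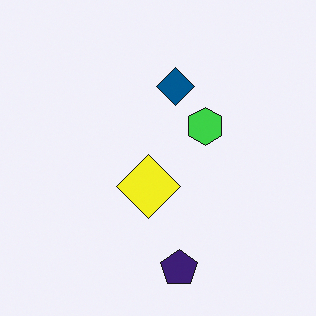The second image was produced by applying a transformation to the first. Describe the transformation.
It was hue-shifted slightly.

Every shape's color has rotated by the same amount around the hue wheel — a uniform hue shift.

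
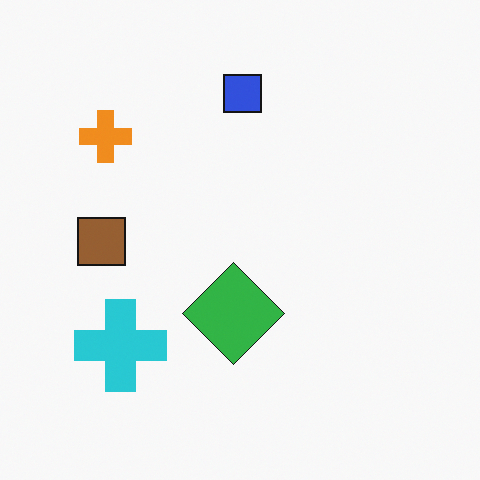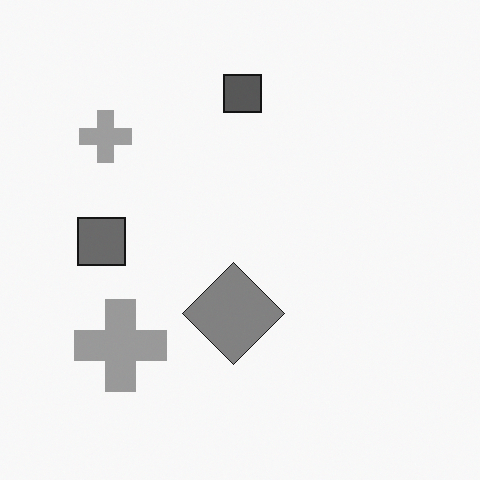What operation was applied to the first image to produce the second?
It was converted to grayscale.

All color is removed — every shape is now a shade of grey.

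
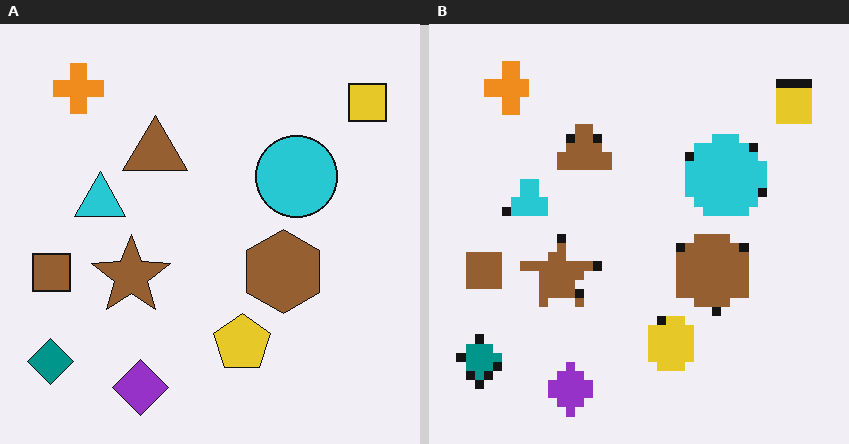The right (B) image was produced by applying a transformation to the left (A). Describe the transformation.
It was heavily pixelated into large blocks.

Shapes are reduced to large square blocks; fine edges and outlines are lost — a downscale-then-upscale (mosaic) effect.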